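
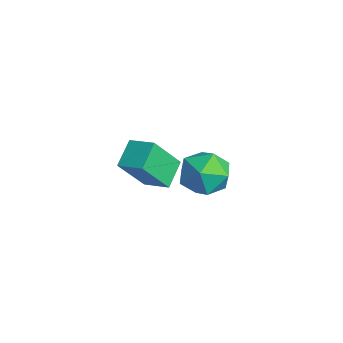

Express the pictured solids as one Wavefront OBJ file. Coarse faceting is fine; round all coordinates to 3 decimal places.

v -3.228 2.754 -1.221
v -2.603 2.352 -2.135
v -3.477 0.968 -0.605
v -2.852 0.566 -1.519
v -2.319 1.175 -0.663
v -2.165 2.279 -1.044
v -3.915 1.041 -1.696
v -3.761 2.145 -2.077
v -3.028 1.293 -2.428
v -2.041 1.376 -1.79
v -4.039 1.944 -0.95
v -3.052 2.027 -0.312
v -0.178 -1.839 1.303
v 0.029 -2.916 2.842
v -0.933 -1.104 1.919
v -0.726 -2.182 3.458
v 0.686 -1.218 1.622
v 0.893 -2.296 3.161
v -0.069 -0.484 2.238
v 0.138 -1.561 3.777
f 1 12 6
f 1 6 2
f 1 2 8
f 1 8 11
f 1 11 12
f 2 6 10
f 6 12 5
f 12 11 3
f 11 8 7
f 8 2 9
f 4 10 5
f 4 5 3
f 4 3 7
f 4 7 9
f 4 9 10
f 5 10 6
f 3 5 12
f 7 3 11
f 9 7 8
f 10 9 2
f 14 16 13
f 17 14 13
f 13 16 15
f 15 17 13
f 14 20 16
f 18 14 17
f 18 20 14
f 16 20 15
f 19 17 15
f 15 20 19
f 19 18 17
f 20 18 19



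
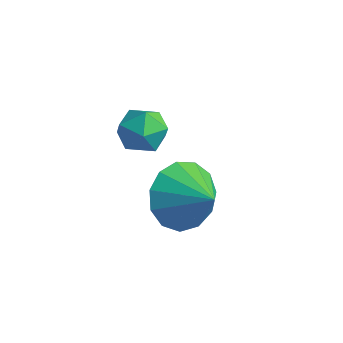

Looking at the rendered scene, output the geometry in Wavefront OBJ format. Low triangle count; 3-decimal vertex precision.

v -3.571 -2.676 0.599
v -3.016 -2.201 0.512
v -2.964 -3.499 -0.012
v -2.409 -3.024 -0.099
v -2.557 -3.299 0.567
v -2.932 -2.79 0.945
v -3.048 -2.91 -0.445
v -3.423 -2.401 -0.067
v -2.692 -2.346 -0.134
v -2.389 -2.586 0.492
v -3.591 -3.114 0.008
v -3.288 -3.354 0.634
v -2.172 -2.281 -2.281
v -1.78 -2.848 -3.073
v -1.048 -2.399 -1.639
v -1.651 -2.283 -3.193
v -1.688 -1.717 -3.024
v -1.879 -1.331 -2.619
v -2.162 -1.245 -2.106
v -2.449 -1.489 -1.65
v -2.648 -1.984 -1.393
v -2.695 -2.573 -1.419
v -2.577 -3.069 -1.718
v -2.33 -3.315 -2.196
v -2.033 -3.233 -2.701
f 1 12 6
f 1 6 2
f 1 2 8
f 1 8 11
f 1 11 12
f 2 6 10
f 6 12 5
f 12 11 3
f 11 8 7
f 8 2 9
f 4 10 5
f 4 5 3
f 4 3 7
f 4 7 9
f 4 9 10
f 5 10 6
f 3 5 12
f 7 3 11
f 9 7 8
f 10 9 2
f 14 13 16
f 14 16 15
f 16 13 17
f 16 17 15
f 17 13 18
f 17 18 15
f 18 13 19
f 18 19 15
f 19 13 20
f 19 20 15
f 20 13 21
f 20 21 15
f 21 13 22
f 21 22 15
f 22 13 23
f 22 23 15
f 23 13 24
f 23 24 15
f 24 13 25
f 24 25 15
f 25 13 14
f 25 14 15



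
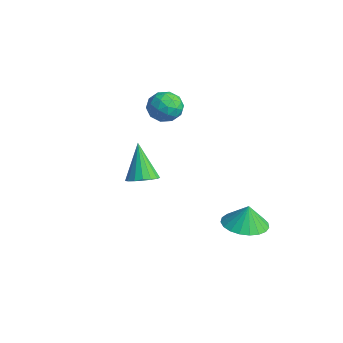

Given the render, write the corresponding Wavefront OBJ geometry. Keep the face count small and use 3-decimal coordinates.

v 1.808 -2.417 1.062
v 2.363 -2.012 1.308
v 0.912 -2.183 2.698
v 2.15 -1.779 1.158
v 1.859 -1.693 0.986
v 1.556 -1.772 0.831
v 1.311 -2 0.729
v 1.18 -2.323 0.704
v 1.193 -2.667 0.76
v 1.347 -2.954 0.886
v 1.607 -3.119 1.052
v 1.913 -3.122 1.22
v 2.195 -2.964 1.353
v 2.389 -2.681 1.418
v 2.449 -2.337 1.402
v -2.323 1.183 1.491
v -1.785 0.539 1.767
v -3.135 1.001 2.653
v -2.597 0.357 2.929
v -2.316 1.195 2.92
v -1.814 1.307 2.202
v -3.106 0.233 2.218
v -2.604 0.345 1.5
v -2.268 -0.048 2.216
v -1.78 0.546 2.65
v -3.14 0.994 1.77
v -2.652 1.588 2.204
v -1.983 0.877 1.527
v -2.937 0.663 2.893
v -2.772 1.155 2.888
v -2.456 0.777 3.05
v -2 1.328 1.783
v -1.684 0.95 1.945
v -1.996 1.335 2.623
v -3.236 0.59 2.475
v -2.92 0.212 2.637
v -2.464 0.763 1.37
v -2.148 0.385 1.532
v -2.924 0.205 1.797
v -1.951 0.154 1.953
v -2.428 0.047 2.636
v -2.727 -0.026 2.218
v -2.432 0.04 1.796
v -1.664 0.503 2.208
v -2.141 0.396 2.891
v -1.976 0.888 2.886
v -1.681 0.954 2.464
v -1.948 0.158 2.472
v -2.779 1.144 1.529
v -3.256 1.037 2.212
v -3.239 0.586 1.956
v -2.944 0.652 1.534
v -2.492 1.493 1.784
v -2.969 1.386 2.467
v -2.488 1.5 2.624
v -2.193 1.566 2.202
v -2.972 1.382 1.948
v 2.879 1.886 -2.47
v 3.788 2.401 -2.573
v 2.921 2.034 -1.37
v 3.497 2.724 -2.606
v 3.098 2.903 -2.614
v 2.662 2.906 -2.598
v 2.263 2.732 -2.559
v 1.971 2.412 -2.505
v 1.836 2.002 -2.445
v 1.881 1.571 -2.389
v 2.098 1.195 -2.347
v 2.451 0.938 -2.326
v 2.878 0.846 -2.33
v 3.305 0.933 -2.358
v 3.658 1.185 -2.406
v 3.876 1.558 -2.464
v 3.923 1.989 -2.523
f 2 1 4
f 2 4 3
f 4 1 5
f 4 5 3
f 5 1 6
f 5 6 3
f 6 1 7
f 6 7 3
f 7 1 8
f 7 8 3
f 8 1 9
f 8 9 3
f 9 1 10
f 9 10 3
f 10 1 11
f 10 11 3
f 11 1 12
f 11 12 3
f 12 1 13
f 12 13 3
f 13 1 14
f 13 14 3
f 14 1 15
f 14 15 3
f 15 1 2
f 15 2 3
f 16 53 32
f 53 27 56
f 32 56 21
f 53 56 32
f 16 32 28
f 32 21 33
f 28 33 17
f 32 33 28
f 16 28 37
f 28 17 38
f 37 38 23
f 28 38 37
f 16 37 49
f 37 23 52
f 49 52 26
f 37 52 49
f 16 49 53
f 49 26 57
f 53 57 27
f 49 57 53
f 17 33 44
f 33 21 47
f 44 47 25
f 33 47 44
f 21 56 34
f 56 27 55
f 34 55 20
f 56 55 34
f 27 57 54
f 57 26 50
f 54 50 18
f 57 50 54
f 26 52 51
f 52 23 39
f 51 39 22
f 52 39 51
f 23 38 43
f 38 17 40
f 43 40 24
f 38 40 43
f 19 45 31
f 45 25 46
f 31 46 20
f 45 46 31
f 19 31 29
f 31 20 30
f 29 30 18
f 31 30 29
f 19 29 36
f 29 18 35
f 36 35 22
f 29 35 36
f 19 36 41
f 36 22 42
f 41 42 24
f 36 42 41
f 19 41 45
f 41 24 48
f 45 48 25
f 41 48 45
f 20 46 34
f 46 25 47
f 34 47 21
f 46 47 34
f 18 30 54
f 30 20 55
f 54 55 27
f 30 55 54
f 22 35 51
f 35 18 50
f 51 50 26
f 35 50 51
f 24 42 43
f 42 22 39
f 43 39 23
f 42 39 43
f 25 48 44
f 48 24 40
f 44 40 17
f 48 40 44
f 59 58 61
f 59 61 60
f 61 58 62
f 61 62 60
f 62 58 63
f 62 63 60
f 63 58 64
f 63 64 60
f 64 58 65
f 64 65 60
f 65 58 66
f 65 66 60
f 66 58 67
f 66 67 60
f 67 58 68
f 67 68 60
f 68 58 69
f 68 69 60
f 69 58 70
f 69 70 60
f 70 58 71
f 70 71 60
f 71 58 72
f 71 72 60
f 72 58 73
f 72 73 60
f 73 58 74
f 73 74 60
f 74 58 59
f 74 59 60



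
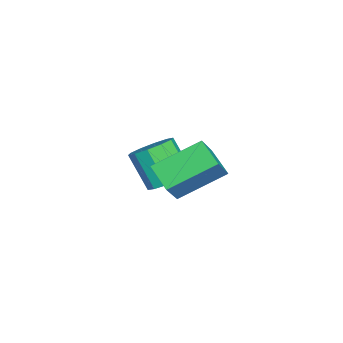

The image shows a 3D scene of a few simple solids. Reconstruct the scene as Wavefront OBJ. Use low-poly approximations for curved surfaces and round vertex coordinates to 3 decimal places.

v 1.773 1.912 -1.251
v 1.22 3.15 -0.542
v 2.416 2.416 -1.629
v 1.863 3.654 -0.921
v 2.397 1.726 -0.439
v 1.844 2.964 0.269
v 3.04 2.23 -0.818
v 2.487 3.468 -0.109
v -0.263 1.855 -2.986
v 0.315 1.503 -2.916
v -0.179 0.893 -1.904
v -0.757 1.245 -1.974
v 0.348 1.854 -2.688
v -0.146 1.245 -1.676
v 0.148 2.206 -2.573
v -0.346 1.596 -1.562
v -0.209 2.423 -2.616
v -0.703 1.814 -1.605
v -0.587 2.424 -2.801
v -1.08 1.814 -1.789
v -0.841 2.207 -3.056
v -1.335 1.597 -2.044
v -0.874 1.855 -3.284
v -1.368 1.246 -2.272
v -0.674 1.504 -3.398
v -1.168 0.894 -2.387
v -0.317 1.286 -3.355
v -0.811 0.677 -2.344
v 0.06 1.286 -3.171
v -0.433 0.676 -2.159
f 2 4 1
f 5 2 1
f 1 4 3
f 3 5 1
f 2 8 4
f 6 2 5
f 6 8 2
f 4 8 3
f 7 5 3
f 3 8 7
f 7 6 5
f 8 6 7
f 10 9 13
f 10 13 11
f 11 13 14
f 11 14 12
f 13 9 15
f 13 15 14
f 14 15 16
f 14 16 12
f 15 9 17
f 15 17 16
f 16 17 18
f 16 18 12
f 17 9 19
f 17 19 18
f 18 19 20
f 18 20 12
f 19 9 21
f 19 21 20
f 20 21 22
f 20 22 12
f 21 9 23
f 21 23 22
f 22 23 24
f 22 24 12
f 23 9 25
f 23 25 24
f 24 25 26
f 24 26 12
f 25 9 27
f 25 27 26
f 26 27 28
f 26 28 12
f 27 9 29
f 27 29 28
f 28 29 30
f 28 30 12
f 29 9 10
f 29 10 30
f 30 10 11
f 30 11 12



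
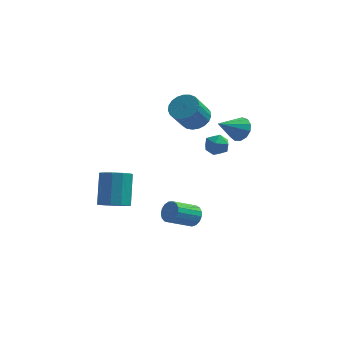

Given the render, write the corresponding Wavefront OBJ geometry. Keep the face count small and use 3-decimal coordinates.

v -2.682 -3.496 0.251
v -2.162 -4.095 0.736
v -2.298 -2.804 2.475
v -2.818 -2.204 1.989
v -1.81 -3.718 0.483
v -1.945 -2.426 2.222
v -1.79 -3.256 0.142
v -1.926 -1.965 1.881
v -2.112 -2.885 -0.158
v -2.247 -1.594 1.581
v -2.651 -2.748 -0.302
v -2.786 -1.457 1.437
v -3.202 -2.896 -0.235
v -3.338 -1.605 1.504
v -3.555 -3.274 0.018
v -3.69 -1.982 1.757
v -3.574 -3.735 0.359
v -3.71 -2.444 2.098
v -3.253 -4.106 0.659
v -3.388 -2.815 2.398
v -2.714 -4.243 0.803
v -2.849 -2.952 2.542
v 1.264 -0.722 -2.062
v 1.734 -1.293 -2.071
v 0.566 -2.269 -1.188
v 0.096 -1.698 -1.178
v 1.816 -1.121 -1.773
v 0.648 -2.097 -0.889
v 1.771 -0.857 -1.54
v 0.604 -1.834 -0.657
v 1.611 -0.563 -1.427
v 0.443 -1.539 -0.544
v 1.37 -0.304 -1.46
v 0.202 -1.281 -0.577
v 1.106 -0.142 -1.63
v -0.062 -1.118 -0.747
v 0.877 -0.112 -1.899
v -0.291 -1.089 -1.016
v 0.737 -0.222 -2.205
v -0.43 -1.199 -1.322
v 0.718 -0.446 -2.479
v -0.45 -1.423 -1.596
v 0.824 -0.734 -2.657
v -0.344 -1.71 -1.773
v 1.031 -1.019 -2.698
v -0.137 -1.995 -1.815
v 1.291 -1.235 -2.594
v 0.123 -2.212 -1.711
v 1.545 -1.334 -2.368
v 0.377 -2.311 -1.484
v 2.332 1.535 2.448
v 2.916 0.959 2.438
v 1.724 0.901 3.442
v 2.308 0.325 3.432
v 2.485 1.084 3.687
v 2.861 1.476 3.072
v 1.779 0.384 2.808
v 2.155 0.776 2.193
v 2.575 0.248 2.66
v 3.011 0.681 3.204
v 1.629 1.179 2.676
v 2.065 1.612 3.22
v 3.178 4.179 2.346
v 3.672 3.475 2.161
v 2.042 3.121 3.334
v 3.856 3.669 2.579
v 3.824 4.025 2.923
v 3.587 4.429 3.084
v 3.22 4.755 3.01
v 2.839 4.897 2.726
v 2.566 4.812 2.321
v 2.487 4.525 1.924
v 2.628 4.129 1.661
v 2.942 3.749 1.615
v 3.332 3.505 1.801
v 0.53 4.414 2.937
v 1.363 4.632 3.404
v 0.823 3.684 4.81
v -0.01 3.466 4.343
v 1.12 4.939 3.517
v 0.58 3.991 4.924
v 0.775 5.155 3.53
v 0.234 4.206 4.936
v 0.387 5.243 3.441
v -0.153 4.294 4.847
v 0.024 5.187 3.264
v -0.516 4.239 4.67
v -0.251 4.998 3.03
v -0.792 4.05 4.437
v -0.392 4.708 2.781
v -0.932 3.76 4.187
v -0.373 4.367 2.558
v -0.913 3.419 3.965
v -0.197 4.034 2.401
v -0.738 3.086 3.807
v 0.103 3.767 2.337
v -0.437 2.819 3.743
v 0.478 3.612 2.376
v -0.062 2.664 3.782
v 0.862 3.596 2.512
v 0.322 2.647 3.919
v 1.188 3.721 2.722
v 0.648 2.772 4.128
v 1.401 3.966 2.969
v 0.861 3.017 4.375
v 1.463 4.288 3.21
v 0.923 3.34 4.616
f 2 1 5
f 2 5 3
f 3 5 6
f 3 6 4
f 5 1 7
f 5 7 6
f 6 7 8
f 6 8 4
f 7 1 9
f 7 9 8
f 8 9 10
f 8 10 4
f 9 1 11
f 9 11 10
f 10 11 12
f 10 12 4
f 11 1 13
f 11 13 12
f 12 13 14
f 12 14 4
f 13 1 15
f 13 15 14
f 14 15 16
f 14 16 4
f 15 1 17
f 15 17 16
f 16 17 18
f 16 18 4
f 17 1 19
f 17 19 18
f 18 19 20
f 18 20 4
f 19 1 21
f 19 21 20
f 20 21 22
f 20 22 4
f 21 1 2
f 21 2 22
f 22 2 3
f 22 3 4
f 24 23 27
f 24 27 25
f 25 27 28
f 25 28 26
f 27 23 29
f 27 29 28
f 28 29 30
f 28 30 26
f 29 23 31
f 29 31 30
f 30 31 32
f 30 32 26
f 31 23 33
f 31 33 32
f 32 33 34
f 32 34 26
f 33 23 35
f 33 35 34
f 34 35 36
f 34 36 26
f 35 23 37
f 35 37 36
f 36 37 38
f 36 38 26
f 37 23 39
f 37 39 38
f 38 39 40
f 38 40 26
f 39 23 41
f 39 41 40
f 40 41 42
f 40 42 26
f 41 23 43
f 41 43 42
f 42 43 44
f 42 44 26
f 43 23 45
f 43 45 44
f 44 45 46
f 44 46 26
f 45 23 47
f 45 47 46
f 46 47 48
f 46 48 26
f 47 23 49
f 47 49 48
f 48 49 50
f 48 50 26
f 49 23 24
f 49 24 50
f 50 24 25
f 50 25 26
f 51 62 56
f 51 56 52
f 51 52 58
f 51 58 61
f 51 61 62
f 52 56 60
f 56 62 55
f 62 61 53
f 61 58 57
f 58 52 59
f 54 60 55
f 54 55 53
f 54 53 57
f 54 57 59
f 54 59 60
f 55 60 56
f 53 55 62
f 57 53 61
f 59 57 58
f 60 59 52
f 64 63 66
f 64 66 65
f 66 63 67
f 66 67 65
f 67 63 68
f 67 68 65
f 68 63 69
f 68 69 65
f 69 63 70
f 69 70 65
f 70 63 71
f 70 71 65
f 71 63 72
f 71 72 65
f 72 63 73
f 72 73 65
f 73 63 74
f 73 74 65
f 74 63 75
f 74 75 65
f 75 63 64
f 75 64 65
f 77 76 80
f 77 80 78
f 78 80 81
f 78 81 79
f 80 76 82
f 80 82 81
f 81 82 83
f 81 83 79
f 82 76 84
f 82 84 83
f 83 84 85
f 83 85 79
f 84 76 86
f 84 86 85
f 85 86 87
f 85 87 79
f 86 76 88
f 86 88 87
f 87 88 89
f 87 89 79
f 88 76 90
f 88 90 89
f 89 90 91
f 89 91 79
f 90 76 92
f 90 92 91
f 91 92 93
f 91 93 79
f 92 76 94
f 92 94 93
f 93 94 95
f 93 95 79
f 94 76 96
f 94 96 95
f 95 96 97
f 95 97 79
f 96 76 98
f 96 98 97
f 97 98 99
f 97 99 79
f 98 76 100
f 98 100 99
f 99 100 101
f 99 101 79
f 100 76 102
f 100 102 101
f 101 102 103
f 101 103 79
f 102 76 104
f 102 104 103
f 103 104 105
f 103 105 79
f 104 76 106
f 104 106 105
f 105 106 107
f 105 107 79
f 106 76 77
f 106 77 107
f 107 77 78
f 107 78 79



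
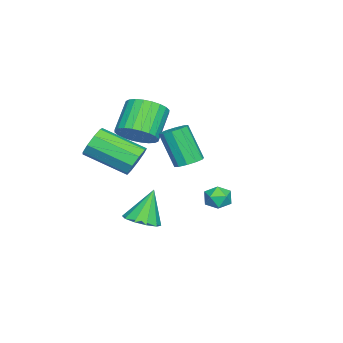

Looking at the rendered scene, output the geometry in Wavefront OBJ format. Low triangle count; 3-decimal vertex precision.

v 2.203 4.243 0.762
v 2.547 4.38 0.2
v 2.573 3.22 0.74
v 2.917 3.357 0.178
v 3.104 3.633 0.762
v 2.875 4.265 0.776
v 2.245 3.335 0.164
v 2.016 3.967 0.178
v 2.573 3.819 -0.17
v 3.104 4.003 0.2
v 2.016 3.597 0.74
v 2.547 3.781 1.11
v -0.64 1.544 0.644
v -0 1.286 0.646
v -0.34 0.457 2.378
v -0.98 0.716 2.376
v 0.012 1.669 0.832
v -0.328 0.841 2.564
v -0.225 2.005 0.946
v -0.565 1.177 2.678
v -0.62 2.165 0.944
v -0.96 1.337 2.677
v -1.023 2.087 0.828
v -1.363 1.259 2.561
v -1.28 1.803 0.642
v -1.62 0.974 2.374
v -1.292 1.419 0.456
v -1.632 0.591 2.188
v -1.055 1.083 0.342
v -1.395 0.255 2.074
v -0.66 0.923 0.343
v -1 0.095 2.076
v -0.257 1.001 0.459
v -0.597 0.173 2.192
v 1.708 -0.029 1.584
v 2.219 0.254 2.173
v 2.243 -1.727 3.106
v 1.732 -2.011 2.516
v 1.679 0.324 2.334
v 1.703 -1.658 3.267
v 1.152 0.228 2.144
v 1.176 -1.754 3.077
v 0.886 0.012 1.692
v 0.91 -1.97 2.624
v 1.004 -0.224 1.189
v 1.028 -2.205 2.121
v 1.452 -0.368 0.871
v 1.476 -2.349 1.803
v 2.019 -0.354 0.886
v 2.043 -2.335 1.819
v 2.441 -0.188 1.228
v 2.465 -2.169 2.161
v 2.52 0.052 1.736
v 2.544 -1.929 2.669
v 1.261 0.009 -2.259
v 1.982 0.474 -2.066
v 0.599 0.351 -0.621
v 1.617 0.813 -2.284
v 1.115 0.845 -2.493
v 0.67 0.557 -2.612
v 0.45 0.06 -2.597
v 0.539 -0.456 -2.453
v 0.904 -0.795 -2.235
v 1.406 -0.827 -2.026
v 1.851 -0.54 -1.907
v 2.071 -0.042 -1.922
v -2.131 -1.384 1.154
v -1.632 -2.074 1.733
v -2.969 -2.005 2.966
v -3.469 -1.316 2.386
v -1.483 -1.729 1.876
v -2.82 -1.66 3.109
v -1.433 -1.331 1.908
v -2.77 -1.263 3.141
v -1.489 -0.942 1.826
v -2.826 -0.873 3.059
v -1.643 -0.62 1.641
v -2.98 -0.551 2.874
v -1.871 -0.414 1.382
v -3.208 -0.346 2.615
v -2.139 -0.356 1.088
v -3.476 -0.288 2.321
v -2.406 -0.455 0.804
v -3.743 -0.386 2.037
v -2.631 -0.695 0.574
v -3.968 -0.626 1.807
v -2.78 -1.04 0.431
v -4.117 -0.971 1.664
v -2.83 -1.437 0.399
v -4.167 -1.369 1.632
v -2.774 -1.827 0.481
v -4.111 -1.758 1.714
v -2.62 -2.149 0.666
v -3.957 -2.08 1.899
v -2.392 -2.354 0.925
v -3.729 -2.286 2.158
v -2.124 -2.412 1.219
v -3.461 -2.344 2.452
v -1.857 -2.314 1.503
v -3.194 -2.245 2.736
f 1 12 6
f 1 6 2
f 1 2 8
f 1 8 11
f 1 11 12
f 2 6 10
f 6 12 5
f 12 11 3
f 11 8 7
f 8 2 9
f 4 10 5
f 4 5 3
f 4 3 7
f 4 7 9
f 4 9 10
f 5 10 6
f 3 5 12
f 7 3 11
f 9 7 8
f 10 9 2
f 14 13 17
f 14 17 15
f 15 17 18
f 15 18 16
f 17 13 19
f 17 19 18
f 18 19 20
f 18 20 16
f 19 13 21
f 19 21 20
f 20 21 22
f 20 22 16
f 21 13 23
f 21 23 22
f 22 23 24
f 22 24 16
f 23 13 25
f 23 25 24
f 24 25 26
f 24 26 16
f 25 13 27
f 25 27 26
f 26 27 28
f 26 28 16
f 27 13 29
f 27 29 28
f 28 29 30
f 28 30 16
f 29 13 31
f 29 31 30
f 30 31 32
f 30 32 16
f 31 13 33
f 31 33 32
f 32 33 34
f 32 34 16
f 33 13 14
f 33 14 34
f 34 14 15
f 34 15 16
f 36 35 39
f 36 39 37
f 37 39 40
f 37 40 38
f 39 35 41
f 39 41 40
f 40 41 42
f 40 42 38
f 41 35 43
f 41 43 42
f 42 43 44
f 42 44 38
f 43 35 45
f 43 45 44
f 44 45 46
f 44 46 38
f 45 35 47
f 45 47 46
f 46 47 48
f 46 48 38
f 47 35 49
f 47 49 48
f 48 49 50
f 48 50 38
f 49 35 51
f 49 51 50
f 50 51 52
f 50 52 38
f 51 35 53
f 51 53 52
f 52 53 54
f 52 54 38
f 53 35 36
f 53 36 54
f 54 36 37
f 54 37 38
f 56 55 58
f 56 58 57
f 58 55 59
f 58 59 57
f 59 55 60
f 59 60 57
f 60 55 61
f 60 61 57
f 61 55 62
f 61 62 57
f 62 55 63
f 62 63 57
f 63 55 64
f 63 64 57
f 64 55 65
f 64 65 57
f 65 55 66
f 65 66 57
f 66 55 56
f 66 56 57
f 68 67 71
f 68 71 69
f 69 71 72
f 69 72 70
f 71 67 73
f 71 73 72
f 72 73 74
f 72 74 70
f 73 67 75
f 73 75 74
f 74 75 76
f 74 76 70
f 75 67 77
f 75 77 76
f 76 77 78
f 76 78 70
f 77 67 79
f 77 79 78
f 78 79 80
f 78 80 70
f 79 67 81
f 79 81 80
f 80 81 82
f 80 82 70
f 81 67 83
f 81 83 82
f 82 83 84
f 82 84 70
f 83 67 85
f 83 85 84
f 84 85 86
f 84 86 70
f 85 67 87
f 85 87 86
f 86 87 88
f 86 88 70
f 87 67 89
f 87 89 88
f 88 89 90
f 88 90 70
f 89 67 91
f 89 91 90
f 90 91 92
f 90 92 70
f 91 67 93
f 91 93 92
f 92 93 94
f 92 94 70
f 93 67 95
f 93 95 94
f 94 95 96
f 94 96 70
f 95 67 97
f 95 97 96
f 96 97 98
f 96 98 70
f 97 67 99
f 97 99 98
f 98 99 100
f 98 100 70
f 99 67 68
f 99 68 100
f 100 68 69
f 100 69 70



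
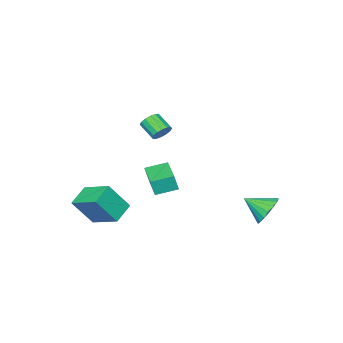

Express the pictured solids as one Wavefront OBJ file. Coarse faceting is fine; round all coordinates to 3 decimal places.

v -2.836 -3.711 -3.64
v -2.629 -3.866 -2.602
v -1.618 -1.989 -3.628
v -1.41 -2.143 -2.589
v -1.75 -4.477 -3.971
v -1.542 -4.631 -2.932
v -0.531 -2.754 -3.958
v -0.324 -2.909 -2.92
v 1.465 -0.158 2.557
v 1.828 -0.452 2.134
v 1.778 -1.415 2.76
v 1.415 -1.122 3.183
v 2.036 -0.323 2.349
v 1.987 -1.286 2.975
v 2.092 -0.15 2.62
v 2.042 -1.113 3.246
v 1.979 0.021 2.874
v 1.929 -0.942 3.5
v 1.729 0.144 3.043
v 1.679 -0.82 3.669
v 1.408 0.186 3.082
v 1.358 -0.778 3.708
v 1.102 0.135 2.98
v 1.052 -0.828 3.606
v 0.893 0.006 2.765
v 0.844 -0.957 3.391
v 0.838 -0.167 2.494
v 0.788 -1.13 3.12
v 0.951 -0.338 2.24
v 0.901 -1.301 2.866
v 1.201 -0.46 2.071
v 1.151 -1.424 2.697
v 1.522 -0.502 2.032
v 1.472 -1.466 2.658
v 2.423 -3.566 -4.028
v 2.328 -1.742 -3.239
v 3.666 -3.248 -4.614
v 3.571 -1.424 -3.824
v 3.349 -4.216 -2.416
v 3.254 -2.392 -1.626
v 4.592 -3.898 -3.001
v 4.497 -2.074 -2.212
v -3.444 3.005 -4.083
v -2.784 3.678 -3.642
v -2.776 1.835 -3.297
v -3.14 3.673 -3.346
v -3.556 3.537 -3.196
v -3.95 3.295 -3.222
v -4.243 2.995 -3.418
v -4.379 2.698 -3.746
v -4.329 2.462 -4.141
v -4.103 2.333 -4.524
v -3.748 2.337 -4.82
v -3.332 2.474 -4.97
v -2.938 2.716 -4.944
v -2.644 3.015 -4.748
v -2.509 3.312 -4.42
v -2.559 3.549 -4.025
f 2 4 1
f 5 2 1
f 1 4 3
f 3 5 1
f 2 8 4
f 6 2 5
f 6 8 2
f 4 8 3
f 7 5 3
f 3 8 7
f 7 6 5
f 8 6 7
f 10 9 13
f 10 13 11
f 11 13 14
f 11 14 12
f 13 9 15
f 13 15 14
f 14 15 16
f 14 16 12
f 15 9 17
f 15 17 16
f 16 17 18
f 16 18 12
f 17 9 19
f 17 19 18
f 18 19 20
f 18 20 12
f 19 9 21
f 19 21 20
f 20 21 22
f 20 22 12
f 21 9 23
f 21 23 22
f 22 23 24
f 22 24 12
f 23 9 25
f 23 25 24
f 24 25 26
f 24 26 12
f 25 9 27
f 25 27 26
f 26 27 28
f 26 28 12
f 27 9 29
f 27 29 28
f 28 29 30
f 28 30 12
f 29 9 31
f 29 31 30
f 30 31 32
f 30 32 12
f 31 9 33
f 31 33 32
f 32 33 34
f 32 34 12
f 33 9 10
f 33 10 34
f 34 10 11
f 34 11 12
f 36 38 35
f 39 36 35
f 35 38 37
f 37 39 35
f 36 42 38
f 40 36 39
f 40 42 36
f 38 42 37
f 41 39 37
f 37 42 41
f 41 40 39
f 42 40 41
f 44 43 46
f 44 46 45
f 46 43 47
f 46 47 45
f 47 43 48
f 47 48 45
f 48 43 49
f 48 49 45
f 49 43 50
f 49 50 45
f 50 43 51
f 50 51 45
f 51 43 52
f 51 52 45
f 52 43 53
f 52 53 45
f 53 43 54
f 53 54 45
f 54 43 55
f 54 55 45
f 55 43 56
f 55 56 45
f 56 43 57
f 56 57 45
f 57 43 58
f 57 58 45
f 58 43 44
f 58 44 45



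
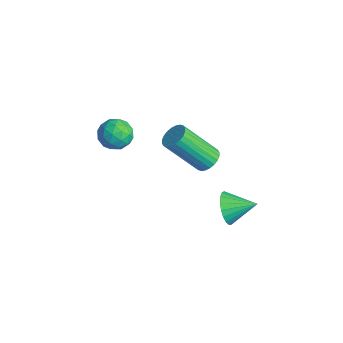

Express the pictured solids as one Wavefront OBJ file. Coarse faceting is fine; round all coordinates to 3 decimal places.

v -2.059 -1.831 1.325
v -1.339 -1.903 1.581
v -2.301 -2.997 1.679
v -1.581 -3.069 1.935
v -2.073 -2.604 2.297
v -1.923 -1.883 2.079
v -1.717 -3.017 1.181
v -1.567 -2.296 0.963
v -1.128 -2.636 1.492
v -1.347 -2.381 2.182
v -2.293 -2.519 1.078
v -2.512 -2.264 1.768
v -1.677 -1.765 1.422
v -1.963 -3.135 1.838
v -2.251 -2.862 2.051
v -1.828 -2.904 2.202
v -2.021 -1.753 1.715
v -1.597 -1.796 1.865
v -2.029 -2.207 2.286
v -2.043 -3.104 1.395
v -1.619 -3.147 1.545
v -1.812 -1.996 1.058
v -1.389 -2.038 1.209
v -1.611 -2.693 0.974
v -1.13 -2.238 1.52
v -1.273 -2.923 1.728
v -1.353 -2.892 1.285
v -1.265 -2.469 1.157
v -1.259 -2.088 1.926
v -1.402 -2.773 2.134
v -1.691 -2.5 2.347
v -1.603 -2.076 2.218
v -1.135 -2.519 1.873
v -2.238 -2.127 1.126
v -2.381 -2.812 1.334
v -2.037 -2.824 1.042
v -1.949 -2.4 0.913
v -2.367 -1.977 1.532
v -2.51 -2.662 1.74
v -2.375 -2.431 2.103
v -2.287 -2.008 1.975
v -2.505 -2.381 1.387
v 3.298 -0.232 0.536
v 3.778 -0.3 -0.036
v 3.942 0.712 0.964
v 3.566 -0.103 -0.152
v 3.308 0.072 -0.15
v 3.048 0.194 -0.028
v 2.831 0.243 0.191
v 2.695 0.209 0.47
v 2.664 0.099 0.76
v 2.742 -0.068 1.011
v 2.916 -0.264 1.18
v 3.156 -0.454 1.238
v 3.421 -0.605 1.175
v 3.665 -0.693 1.001
v 3.845 -0.7 0.746
v 3.931 -0.627 0.456
v 3.907 -0.485 0.179
v 0.355 0.503 0.556
v 0.914 0.49 0.773
v 0.284 -0.697 2.322
v -0.275 -0.683 2.104
v 0.828 0.678 0.882
v 0.197 -0.508 2.43
v 0.669 0.84 0.941
v 0.038 -0.347 2.49
v 0.462 0.95 0.942
v -0.168 -0.236 2.49
v 0.24 0.992 0.884
v -0.391 -0.194 2.432
v 0.035 0.96 0.775
v -0.596 -0.226 2.324
v -0.122 0.859 0.634
v -0.753 -0.328 2.182
v -0.205 0.703 0.48
v -0.836 -0.484 2.029
v -0.204 0.517 0.338
v -0.834 -0.67 1.887
v -0.117 0.328 0.23
v -0.748 -0.858 1.778
v 0.042 0.167 0.17
v -0.589 -1.02 1.719
v 0.248 0.056 0.17
v -0.382 -1.13 1.718
v 0.471 0.014 0.228
v -0.16 -1.172 1.776
v 0.676 0.046 0.336
v 0.045 -1.14 1.885
v 0.833 0.148 0.478
v 0.202 -1.039 2.026
v 0.916 0.304 0.631
v 0.285 -0.883 2.18
f 1 38 17
f 38 12 41
f 17 41 6
f 38 41 17
f 1 17 13
f 17 6 18
f 13 18 2
f 17 18 13
f 1 13 22
f 13 2 23
f 22 23 8
f 13 23 22
f 1 22 34
f 22 8 37
f 34 37 11
f 22 37 34
f 1 34 38
f 34 11 42
f 38 42 12
f 34 42 38
f 2 18 29
f 18 6 32
f 29 32 10
f 18 32 29
f 6 41 19
f 41 12 40
f 19 40 5
f 41 40 19
f 12 42 39
f 42 11 35
f 39 35 3
f 42 35 39
f 11 37 36
f 37 8 24
f 36 24 7
f 37 24 36
f 8 23 28
f 23 2 25
f 28 25 9
f 23 25 28
f 4 30 16
f 30 10 31
f 16 31 5
f 30 31 16
f 4 16 14
f 16 5 15
f 14 15 3
f 16 15 14
f 4 14 21
f 14 3 20
f 21 20 7
f 14 20 21
f 4 21 26
f 21 7 27
f 26 27 9
f 21 27 26
f 4 26 30
f 26 9 33
f 30 33 10
f 26 33 30
f 5 31 19
f 31 10 32
f 19 32 6
f 31 32 19
f 3 15 39
f 15 5 40
f 39 40 12
f 15 40 39
f 7 20 36
f 20 3 35
f 36 35 11
f 20 35 36
f 9 27 28
f 27 7 24
f 28 24 8
f 27 24 28
f 10 33 29
f 33 9 25
f 29 25 2
f 33 25 29
f 44 43 46
f 44 46 45
f 46 43 47
f 46 47 45
f 47 43 48
f 47 48 45
f 48 43 49
f 48 49 45
f 49 43 50
f 49 50 45
f 50 43 51
f 50 51 45
f 51 43 52
f 51 52 45
f 52 43 53
f 52 53 45
f 53 43 54
f 53 54 45
f 54 43 55
f 54 55 45
f 55 43 56
f 55 56 45
f 56 43 57
f 56 57 45
f 57 43 58
f 57 58 45
f 58 43 59
f 58 59 45
f 59 43 44
f 59 44 45
f 61 60 64
f 61 64 62
f 62 64 65
f 62 65 63
f 64 60 66
f 64 66 65
f 65 66 67
f 65 67 63
f 66 60 68
f 66 68 67
f 67 68 69
f 67 69 63
f 68 60 70
f 68 70 69
f 69 70 71
f 69 71 63
f 70 60 72
f 70 72 71
f 71 72 73
f 71 73 63
f 72 60 74
f 72 74 73
f 73 74 75
f 73 75 63
f 74 60 76
f 74 76 75
f 75 76 77
f 75 77 63
f 76 60 78
f 76 78 77
f 77 78 79
f 77 79 63
f 78 60 80
f 78 80 79
f 79 80 81
f 79 81 63
f 80 60 82
f 80 82 81
f 81 82 83
f 81 83 63
f 82 60 84
f 82 84 83
f 83 84 85
f 83 85 63
f 84 60 86
f 84 86 85
f 85 86 87
f 85 87 63
f 86 60 88
f 86 88 87
f 87 88 89
f 87 89 63
f 88 60 90
f 88 90 89
f 89 90 91
f 89 91 63
f 90 60 92
f 90 92 91
f 91 92 93
f 91 93 63
f 92 60 61
f 92 61 93
f 93 61 62
f 93 62 63



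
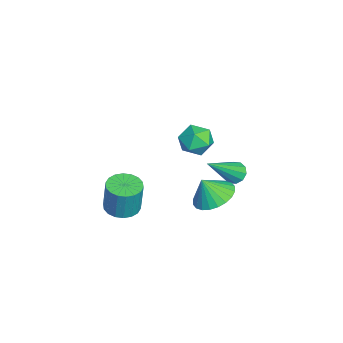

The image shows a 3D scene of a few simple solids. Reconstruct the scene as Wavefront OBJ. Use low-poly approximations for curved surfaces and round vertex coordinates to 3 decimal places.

v -4.378 1.116 1.604
v -3.765 1.564 1.293
v -3.535 0.116 1.827
v -2.922 0.564 1.516
v -3.26 0.774 2.232
v -3.782 1.392 2.095
v -3.518 0.288 1.025
v -4.04 0.906 0.888
v -3.234 1.052 0.935
v -3.075 1.352 1.682
v -4.225 0.328 1.438
v -4.066 0.628 2.185
v -1.672 2.351 1.141
v -1.382 2.12 0.748
v -0.568 1.229 2.619
v -1.224 2.399 0.842
v -1.238 2.659 1.05
v -1.417 2.802 1.293
v -1.694 2.773 1.477
v -1.962 2.583 1.533
v -2.12 2.304 1.439
v -2.106 2.043 1.231
v -1.927 1.9 0.988
v -1.65 1.93 0.804
v 1.211 -2.008 1.567
v 1.718 -2.52 1.552
v 1.875 -2.403 2.959
v 1.369 -1.892 2.973
v 1.887 -2.251 1.511
v 2.045 -2.134 2.918
v 1.922 -1.933 1.481
v 2.08 -1.817 2.887
v 1.817 -1.631 1.468
v 1.974 -1.515 2.874
v 1.591 -1.404 1.474
v 1.749 -1.287 2.881
v 1.29 -1.296 1.499
v 1.448 -1.179 2.905
v 0.974 -1.329 1.537
v 1.132 -1.213 2.944
v 0.705 -1.497 1.581
v 0.862 -1.38 2.988
v 0.535 -1.766 1.622
v 0.693 -1.649 3.029
v 0.5 -2.083 1.653
v 0.658 -1.967 3.059
v 0.606 -2.385 1.666
v 0.763 -2.269 3.072
v 0.831 -2.613 1.659
v 0.989 -2.496 3.066
v 1.132 -2.721 1.635
v 1.29 -2.604 3.041
v 1.448 -2.687 1.596
v 1.606 -2.571 3.003
v 1.269 1.468 2.268
v 2.024 1.904 2.49
v 1.271 0.992 3.192
v 1.779 2.128 2.606
v 1.456 2.251 2.67
v 1.105 2.255 2.673
v 0.779 2.139 2.615
v 0.527 1.921 2.503
v 0.388 1.634 2.355
v 0.384 1.322 2.195
v 0.514 1.032 2.045
v 0.759 0.808 1.929
v 1.081 0.685 1.865
v 1.432 0.682 1.862
v 1.759 0.797 1.921
v 2.01 1.015 2.033
v 2.149 1.302 2.18
v 2.154 1.615 2.341
f 1 12 6
f 1 6 2
f 1 2 8
f 1 8 11
f 1 11 12
f 2 6 10
f 6 12 5
f 12 11 3
f 11 8 7
f 8 2 9
f 4 10 5
f 4 5 3
f 4 3 7
f 4 7 9
f 4 9 10
f 5 10 6
f 3 5 12
f 7 3 11
f 9 7 8
f 10 9 2
f 14 13 16
f 14 16 15
f 16 13 17
f 16 17 15
f 17 13 18
f 17 18 15
f 18 13 19
f 18 19 15
f 19 13 20
f 19 20 15
f 20 13 21
f 20 21 15
f 21 13 22
f 21 22 15
f 22 13 23
f 22 23 15
f 23 13 24
f 23 24 15
f 24 13 14
f 24 14 15
f 26 25 29
f 26 29 27
f 27 29 30
f 27 30 28
f 29 25 31
f 29 31 30
f 30 31 32
f 30 32 28
f 31 25 33
f 31 33 32
f 32 33 34
f 32 34 28
f 33 25 35
f 33 35 34
f 34 35 36
f 34 36 28
f 35 25 37
f 35 37 36
f 36 37 38
f 36 38 28
f 37 25 39
f 37 39 38
f 38 39 40
f 38 40 28
f 39 25 41
f 39 41 40
f 40 41 42
f 40 42 28
f 41 25 43
f 41 43 42
f 42 43 44
f 42 44 28
f 43 25 45
f 43 45 44
f 44 45 46
f 44 46 28
f 45 25 47
f 45 47 46
f 46 47 48
f 46 48 28
f 47 25 49
f 47 49 48
f 48 49 50
f 48 50 28
f 49 25 51
f 49 51 50
f 50 51 52
f 50 52 28
f 51 25 53
f 51 53 52
f 52 53 54
f 52 54 28
f 53 25 26
f 53 26 54
f 54 26 27
f 54 27 28
f 56 55 58
f 56 58 57
f 58 55 59
f 58 59 57
f 59 55 60
f 59 60 57
f 60 55 61
f 60 61 57
f 61 55 62
f 61 62 57
f 62 55 63
f 62 63 57
f 63 55 64
f 63 64 57
f 64 55 65
f 64 65 57
f 65 55 66
f 65 66 57
f 66 55 67
f 66 67 57
f 67 55 68
f 67 68 57
f 68 55 69
f 68 69 57
f 69 55 70
f 69 70 57
f 70 55 71
f 70 71 57
f 71 55 72
f 71 72 57
f 72 55 56
f 72 56 57



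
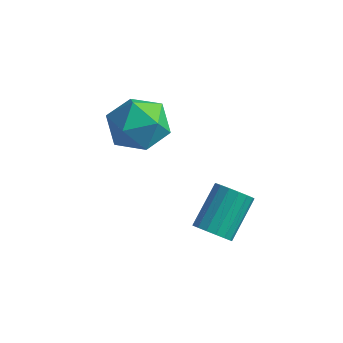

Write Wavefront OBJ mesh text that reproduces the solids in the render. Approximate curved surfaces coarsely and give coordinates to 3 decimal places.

v 0.537 2.087 4.297
v 0.969 1.783 3.602
v -0.469 1.117 4.098
v -0.037 0.813 3.403
v 0.291 0.7 4.204
v 0.912 1.3 4.327
v -0.412 1.6 3.373
v 0.209 2.2 3.496
v 0.382 1.482 3.031
v 0.816 0.926 3.545
v -0.316 1.974 4.155
v 0.118 1.418 4.669
v 3.045 0.321 1.935
v 3.315 0.043 2.282
v 3.324 1.06 3.091
v 3.055 1.339 2.745
v 3.491 0.152 2.143
v 3.5 1.169 2.953
v 3.565 0.299 1.957
v 3.574 1.317 2.766
v 3.519 0.452 1.766
v 3.528 1.469 2.575
v 3.366 0.575 1.613
v 3.375 1.592 2.422
v 3.138 0.639 1.535
v 3.147 1.657 2.344
v 2.89 0.631 1.548
v 2.899 1.648 2.357
v 2.677 0.552 1.65
v 2.686 1.569 2.459
v 2.549 0.42 1.817
v 2.558 1.437 2.626
v 2.534 0.265 2.012
v 2.543 1.283 2.821
v 2.637 0.124 2.189
v 2.646 1.141 2.998
v 2.833 0.027 2.308
v 2.842 1.044 3.117
v 3.078 -0.002 2.341
v 3.087 1.015 3.151
f 1 12 6
f 1 6 2
f 1 2 8
f 1 8 11
f 1 11 12
f 2 6 10
f 6 12 5
f 12 11 3
f 11 8 7
f 8 2 9
f 4 10 5
f 4 5 3
f 4 3 7
f 4 7 9
f 4 9 10
f 5 10 6
f 3 5 12
f 7 3 11
f 9 7 8
f 10 9 2
f 14 13 17
f 14 17 15
f 15 17 18
f 15 18 16
f 17 13 19
f 17 19 18
f 18 19 20
f 18 20 16
f 19 13 21
f 19 21 20
f 20 21 22
f 20 22 16
f 21 13 23
f 21 23 22
f 22 23 24
f 22 24 16
f 23 13 25
f 23 25 24
f 24 25 26
f 24 26 16
f 25 13 27
f 25 27 26
f 26 27 28
f 26 28 16
f 27 13 29
f 27 29 28
f 28 29 30
f 28 30 16
f 29 13 31
f 29 31 30
f 30 31 32
f 30 32 16
f 31 13 33
f 31 33 32
f 32 33 34
f 32 34 16
f 33 13 35
f 33 35 34
f 34 35 36
f 34 36 16
f 35 13 37
f 35 37 36
f 36 37 38
f 36 38 16
f 37 13 39
f 37 39 38
f 38 39 40
f 38 40 16
f 39 13 14
f 39 14 40
f 40 14 15
f 40 15 16



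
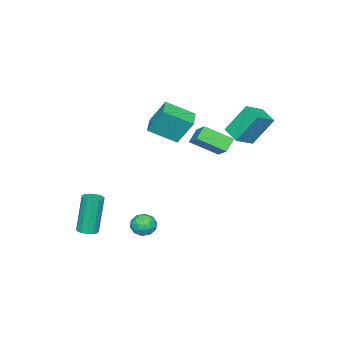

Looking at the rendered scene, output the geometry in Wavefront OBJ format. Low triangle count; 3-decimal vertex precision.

v -1.236 -1.156 0.103
v -1.423 -0.371 1.473
v -0.28 -0.657 -0.052
v -0.467 0.128 1.318
v -0.473 -2.368 0.902
v -0.66 -1.583 2.272
v 0.483 -1.869 0.747
v 0.296 -1.084 2.117
v -1.675 0.769 -1.074
v -1 -0.468 -0.275
v -2.305 0.784 -0.519
v -1.63 -0.453 0.281
v -0.97 1.653 -0.301
v -0.295 0.416 0.499
v -1.6 1.668 0.255
v -0.925 0.431 1.054
v 2.973 0.199 -3.536
v 3.296 0.313 -4.115
v 3.084 -0.873 -3.685
v 3.407 -0.759 -4.264
v 3.698 -0.6 -3.679
v 3.63 0.063 -3.587
v 2.75 -0.623 -4.213
v 2.682 0.04 -4.121
v 3.159 -0.195 -4.534
v 3.745 -0.181 -4.203
v 2.635 -0.379 -3.597
v 3.221 -0.365 -3.266
v 3.125 0.351 -3.812
v 3.255 -0.911 -3.988
v 3.426 -0.817 -3.644
v 3.616 -0.75 -3.984
v 3.321 0.203 -3.502
v 3.511 0.27 -3.842
v 3.747 -0.266 -3.586
v 2.869 -0.83 -3.958
v 3.059 -0.763 -4.298
v 2.764 0.19 -3.816
v 2.954 0.257 -4.156
v 2.633 -0.294 -4.214
v 3.234 0.119 -4.399
v 3.299 -0.512 -4.487
v 2.913 -0.432 -4.457
v 2.873 -0.042 -4.402
v 3.579 0.127 -4.204
v 3.644 -0.503 -4.292
v 3.815 -0.41 -3.948
v 3.775 -0.02 -3.894
v 3.498 -0.172 -4.451
v 2.736 -0.057 -3.508
v 2.801 -0.687 -3.596
v 2.605 -0.54 -3.906
v 2.565 -0.15 -3.852
v 3.081 -0.048 -3.313
v 3.146 -0.679 -3.401
v 3.507 -0.518 -3.398
v 3.467 -0.128 -3.343
v 2.882 -0.388 -3.349
v -3.153 1.143 -0.105
v -3.737 1.967 1.445
v -2.701 2.05 -0.417
v -3.285 2.874 1.133
v -2.135 0.826 0.447
v -2.719 1.65 1.997
v -1.683 1.733 0.135
v -2.267 2.557 1.685
v 3.672 -3.144 -4.984
v 4.112 -2.845 -4.89
v 3.647 -2.818 -2.802
v 3.208 -3.116 -2.896
v 3.885 -2.649 -4.943
v 3.42 -2.622 -2.855
v 3.591 -2.61 -5.009
v 3.126 -2.583 -2.921
v 3.322 -2.741 -5.068
v 2.857 -2.714 -2.979
v 3.165 -2.999 -5.099
v 2.7 -2.972 -3.011
v 3.169 -3.304 -5.094
v 2.704 -3.277 -3.006
v 3.332 -3.557 -5.055
v 2.867 -3.53 -2.966
v 3.604 -3.679 -4.993
v 3.139 -3.652 -2.904
v 3.898 -3.631 -4.928
v 3.433 -3.604 -2.839
v 4.119 -3.428 -4.881
v 3.655 -3.401 -2.792
v 4.2 -3.135 -4.867
v 3.735 -3.108 -2.778
f 2 4 1
f 5 2 1
f 1 4 3
f 3 5 1
f 2 8 4
f 6 2 5
f 6 8 2
f 4 8 3
f 7 5 3
f 3 8 7
f 7 6 5
f 8 6 7
f 10 12 9
f 13 10 9
f 9 12 11
f 11 13 9
f 10 16 12
f 14 10 13
f 14 16 10
f 12 16 11
f 15 13 11
f 11 16 15
f 15 14 13
f 16 14 15
f 17 54 33
f 54 28 57
f 33 57 22
f 54 57 33
f 17 33 29
f 33 22 34
f 29 34 18
f 33 34 29
f 17 29 38
f 29 18 39
f 38 39 24
f 29 39 38
f 17 38 50
f 38 24 53
f 50 53 27
f 38 53 50
f 17 50 54
f 50 27 58
f 54 58 28
f 50 58 54
f 18 34 45
f 34 22 48
f 45 48 26
f 34 48 45
f 22 57 35
f 57 28 56
f 35 56 21
f 57 56 35
f 28 58 55
f 58 27 51
f 55 51 19
f 58 51 55
f 27 53 52
f 53 24 40
f 52 40 23
f 53 40 52
f 24 39 44
f 39 18 41
f 44 41 25
f 39 41 44
f 20 46 32
f 46 26 47
f 32 47 21
f 46 47 32
f 20 32 30
f 32 21 31
f 30 31 19
f 32 31 30
f 20 30 37
f 30 19 36
f 37 36 23
f 30 36 37
f 20 37 42
f 37 23 43
f 42 43 25
f 37 43 42
f 20 42 46
f 42 25 49
f 46 49 26
f 42 49 46
f 21 47 35
f 47 26 48
f 35 48 22
f 47 48 35
f 19 31 55
f 31 21 56
f 55 56 28
f 31 56 55
f 23 36 52
f 36 19 51
f 52 51 27
f 36 51 52
f 25 43 44
f 43 23 40
f 44 40 24
f 43 40 44
f 26 49 45
f 49 25 41
f 45 41 18
f 49 41 45
f 60 62 59
f 63 60 59
f 59 62 61
f 61 63 59
f 60 66 62
f 64 60 63
f 64 66 60
f 62 66 61
f 65 63 61
f 61 66 65
f 65 64 63
f 66 64 65
f 68 67 71
f 68 71 69
f 69 71 72
f 69 72 70
f 71 67 73
f 71 73 72
f 72 73 74
f 72 74 70
f 73 67 75
f 73 75 74
f 74 75 76
f 74 76 70
f 75 67 77
f 75 77 76
f 76 77 78
f 76 78 70
f 77 67 79
f 77 79 78
f 78 79 80
f 78 80 70
f 79 67 81
f 79 81 80
f 80 81 82
f 80 82 70
f 81 67 83
f 81 83 82
f 82 83 84
f 82 84 70
f 83 67 85
f 83 85 84
f 84 85 86
f 84 86 70
f 85 67 87
f 85 87 86
f 86 87 88
f 86 88 70
f 87 67 89
f 87 89 88
f 88 89 90
f 88 90 70
f 89 67 68
f 89 68 90
f 90 68 69
f 90 69 70



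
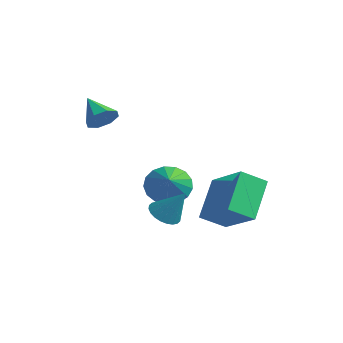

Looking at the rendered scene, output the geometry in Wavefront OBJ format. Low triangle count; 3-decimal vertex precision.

v 3.454 0.07 -0.652
v 4.054 0 -1.025
v 4.246 0.45 0.552
v 3.994 0.267 -1.069
v 3.851 0.504 -1.05
v 3.648 0.674 -0.97
v 3.415 0.753 -0.842
v 3.188 0.727 -0.685
v 3.002 0.602 -0.522
v 2.885 0.395 -0.38
v 2.854 0.139 -0.279
v 2.915 -0.127 -0.235
v 3.057 -0.364 -0.254
v 3.261 -0.535 -0.333
v 3.493 -0.613 -0.462
v 3.72 -0.588 -0.619
v 3.906 -0.462 -0.781
v 4.024 -0.256 -0.924
v 0.079 2.76 -0.893
v 0.692 2.811 -1.681
v 1.261 1.92 -0.027
v 0.792 3.207 -1.433
v 0.728 3.502 -1.061
v 0.516 3.626 -0.65
v 0.204 3.552 -0.295
v -0.138 3.297 -0.078
v -0.429 2.919 -0.046
v -0.604 2.504 -0.209
v -0.623 2.148 -0.529
v -0.481 1.933 -0.932
v -0.211 1.907 -1.326
v 0.126 2.076 -1.621
v 0.451 2.402 -1.749
v 0.051 -0.382 3.391
v 0.397 0.072 3.829
v -1.071 -0.318 4.209
v 0.121 0.334 3.43
v -0.197 0.176 3.008
v -0.369 -0.309 2.81
v -0.295 -0.836 2.952
v -0.019 -1.097 3.351
v 0.298 -0.94 3.773
v 0.47 -0.455 3.971
v 1.994 3.499 -0.191
v 3.893 3.409 0.896
v 2.407 4.503 -0.83
v 4.306 4.414 0.257
v 2.774 2.246 -1.657
v 4.673 2.157 -0.57
v 3.187 3.251 -2.296
v 5.086 3.161 -1.209
f 2 1 4
f 2 4 3
f 4 1 5
f 4 5 3
f 5 1 6
f 5 6 3
f 6 1 7
f 6 7 3
f 7 1 8
f 7 8 3
f 8 1 9
f 8 9 3
f 9 1 10
f 9 10 3
f 10 1 11
f 10 11 3
f 11 1 12
f 11 12 3
f 12 1 13
f 12 13 3
f 13 1 14
f 13 14 3
f 14 1 15
f 14 15 3
f 15 1 16
f 15 16 3
f 16 1 17
f 16 17 3
f 17 1 18
f 17 18 3
f 18 1 2
f 18 2 3
f 20 19 22
f 20 22 21
f 22 19 23
f 22 23 21
f 23 19 24
f 23 24 21
f 24 19 25
f 24 25 21
f 25 19 26
f 25 26 21
f 26 19 27
f 26 27 21
f 27 19 28
f 27 28 21
f 28 19 29
f 28 29 21
f 29 19 30
f 29 30 21
f 30 19 31
f 30 31 21
f 31 19 32
f 31 32 21
f 32 19 33
f 32 33 21
f 33 19 20
f 33 20 21
f 35 34 37
f 35 37 36
f 37 34 38
f 37 38 36
f 38 34 39
f 38 39 36
f 39 34 40
f 39 40 36
f 40 34 41
f 40 41 36
f 41 34 42
f 41 42 36
f 42 34 43
f 42 43 36
f 43 34 35
f 43 35 36
f 45 47 44
f 48 45 44
f 44 47 46
f 46 48 44
f 45 51 47
f 49 45 48
f 49 51 45
f 47 51 46
f 50 48 46
f 46 51 50
f 50 49 48
f 51 49 50



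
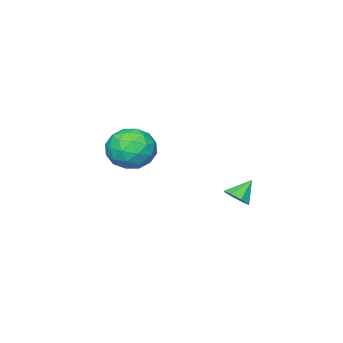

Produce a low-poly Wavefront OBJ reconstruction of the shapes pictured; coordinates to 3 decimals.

v 0.827 -0.271 -2.648
v 1.769 0.124 -2.358
v 1.611 -1.644 -3.322
v 2.553 -1.249 -3.032
v 1.87 -1.59 -2.294
v 1.386 -0.742 -1.877
v 1.994 -0.778 -3.803
v 1.51 0.07 -3.386
v 2.491 -0.19 -3.071
v 2.414 -0.691 -2.139
v 0.966 -0.829 -3.541
v 0.889 -1.33 -2.609
v 1.23 0.047 -2.444
v 2.15 -1.567 -3.236
v 1.749 -1.768 -2.802
v 2.303 -1.535 -2.632
v 1.004 -0.462 -2.161
v 1.558 -0.23 -1.991
v 1.617 -1.237 -1.953
v 1.822 -1.29 -3.689
v 2.376 -1.058 -3.519
v 1.077 0.015 -3.048
v 1.631 0.248 -2.878
v 1.763 -0.283 -3.727
v 2.207 0.095 -2.693
v 2.668 -0.712 -3.089
v 2.34 -0.435 -3.542
v 2.055 0.063 -3.297
v 2.162 -0.2 -2.144
v 2.622 -1.007 -2.54
v 2.221 -1.208 -2.107
v 1.936 -0.709 -1.862
v 2.586 -0.384 -2.564
v 0.758 -0.513 -3.14
v 1.218 -1.32 -3.536
v 1.444 -0.811 -3.818
v 1.159 -0.312 -3.573
v 0.712 -0.808 -2.591
v 1.173 -1.615 -2.987
v 1.325 -1.583 -2.383
v 1.04 -1.085 -2.138
v 0.794 -1.136 -3.116
v 0.956 3.919 -4.208
v 1.389 4.021 -3.819
v 0.264 4.061 -3.472
v 1.249 4.398 -4.024
v 0.937 4.495 -4.337
v 0.637 4.254 -4.573
v 0.524 3.817 -4.596
v 0.664 3.44 -4.391
v 0.976 3.344 -4.078
v 1.276 3.584 -3.842
f 1 38 17
f 38 12 41
f 17 41 6
f 38 41 17
f 1 17 13
f 17 6 18
f 13 18 2
f 17 18 13
f 1 13 22
f 13 2 23
f 22 23 8
f 13 23 22
f 1 22 34
f 22 8 37
f 34 37 11
f 22 37 34
f 1 34 38
f 34 11 42
f 38 42 12
f 34 42 38
f 2 18 29
f 18 6 32
f 29 32 10
f 18 32 29
f 6 41 19
f 41 12 40
f 19 40 5
f 41 40 19
f 12 42 39
f 42 11 35
f 39 35 3
f 42 35 39
f 11 37 36
f 37 8 24
f 36 24 7
f 37 24 36
f 8 23 28
f 23 2 25
f 28 25 9
f 23 25 28
f 4 30 16
f 30 10 31
f 16 31 5
f 30 31 16
f 4 16 14
f 16 5 15
f 14 15 3
f 16 15 14
f 4 14 21
f 14 3 20
f 21 20 7
f 14 20 21
f 4 21 26
f 21 7 27
f 26 27 9
f 21 27 26
f 4 26 30
f 26 9 33
f 30 33 10
f 26 33 30
f 5 31 19
f 31 10 32
f 19 32 6
f 31 32 19
f 3 15 39
f 15 5 40
f 39 40 12
f 15 40 39
f 7 20 36
f 20 3 35
f 36 35 11
f 20 35 36
f 9 27 28
f 27 7 24
f 28 24 8
f 27 24 28
f 10 33 29
f 33 9 25
f 29 25 2
f 33 25 29
f 44 43 46
f 44 46 45
f 46 43 47
f 46 47 45
f 47 43 48
f 47 48 45
f 48 43 49
f 48 49 45
f 49 43 50
f 49 50 45
f 50 43 51
f 50 51 45
f 51 43 52
f 51 52 45
f 52 43 44
f 52 44 45



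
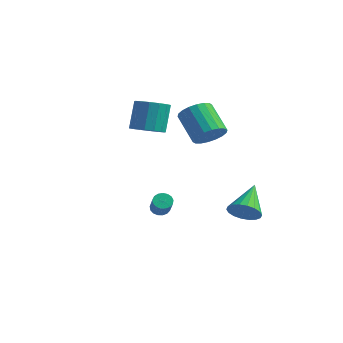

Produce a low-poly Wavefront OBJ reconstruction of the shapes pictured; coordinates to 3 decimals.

v 3.659 3.157 -4.407
v 4.544 3.366 -4.168
v 2.941 4.763 -3.153
v 4.481 3.603 -4.507
v 4.255 3.751 -4.826
v 3.911 3.782 -5.063
v 3.517 3.689 -5.169
v 3.151 3.491 -5.124
v 2.886 3.226 -4.938
v 2.774 2.948 -4.646
v 2.837 2.712 -4.307
v 3.063 2.563 -3.987
v 3.407 2.533 -3.751
v 3.801 2.626 -3.645
v 4.167 2.824 -3.689
v 4.432 3.088 -3.876
v -0.596 0.451 1.008
v -0.088 -0.257 1.384
v -0.375 0.42 3.048
v -0.884 1.129 2.672
v 0.238 0.1 1.295
v -0.049 0.777 2.959
v 0.341 0.552 1.129
v 0.053 1.229 2.793
v 0.192 0.976 0.93
v -0.096 1.653 2.595
v -0.168 1.26 0.752
v -0.456 1.937 2.417
v -0.643 1.327 0.643
v -0.93 2.005 2.308
v -1.105 1.16 0.632
v -1.392 1.837 2.296
v -1.431 0.803 0.721
v -1.718 1.48 2.385
v -1.533 0.351 0.887
v -1.821 1.028 2.551
v -1.384 -0.073 1.085
v -1.672 0.604 2.75
v -1.024 -0.357 1.263
v -1.312 0.32 2.928
v -0.55 -0.425 1.372
v -0.837 0.253 3.037
v 3.412 -2.703 -2.289
v 3.81 -2.431 -2.455
v 4.546 -2.985 -1.596
v 4.148 -3.257 -1.431
v 3.712 -2.291 -2.281
v 4.448 -2.845 -1.422
v 3.545 -2.245 -2.108
v 4.282 -2.799 -1.25
v 3.348 -2.304 -1.977
v 4.084 -2.859 -1.119
v 3.165 -2.455 -1.918
v 3.902 -3.009 -1.059
v 3.039 -2.663 -1.944
v 3.776 -3.217 -1.085
v 2.998 -2.879 -2.048
v 3.735 -3.433 -1.19
v 3.052 -3.055 -2.208
v 3.789 -3.61 -1.35
v 3.188 -3.151 -2.387
v 3.925 -3.705 -1.528
v 3.376 -3.144 -2.543
v 4.113 -3.698 -1.684
v 3.571 -3.036 -2.641
v 4.308 -3.59 -1.783
v 3.73 -2.851 -2.659
v 4.467 -3.405 -1.8
v 3.816 -2.633 -2.592
v 4.553 -3.187 -1.733
v 2.175 2.169 0.867
v 2.828 2.554 1.456
v 1.417 2.916 2.783
v 0.765 2.531 2.193
v 2.698 2.89 1.226
v 1.287 3.251 2.553
v 2.464 3.083 0.925
v 1.053 3.444 2.252
v 2.173 3.095 0.612
v 0.762 3.456 1.939
v 1.883 2.924 0.35
v 0.472 3.285 1.677
v 1.65 2.603 0.19
v 0.239 2.964 1.517
v 1.522 2.196 0.164
v 0.111 2.558 1.491
v 1.523 1.784 0.277
v 0.112 2.146 1.604
v 1.653 1.449 0.507
v 0.242 1.81 1.834
v 1.887 1.256 0.808
v 0.476 1.617 2.135
v 2.178 1.244 1.121
v 0.767 1.605 2.448
v 2.468 1.415 1.383
v 1.057 1.776 2.71
v 2.701 1.736 1.543
v 1.29 2.097 2.87
v 2.829 2.142 1.569
v 1.418 2.504 2.896
f 2 1 4
f 2 4 3
f 4 1 5
f 4 5 3
f 5 1 6
f 5 6 3
f 6 1 7
f 6 7 3
f 7 1 8
f 7 8 3
f 8 1 9
f 8 9 3
f 9 1 10
f 9 10 3
f 10 1 11
f 10 11 3
f 11 1 12
f 11 12 3
f 12 1 13
f 12 13 3
f 13 1 14
f 13 14 3
f 14 1 15
f 14 15 3
f 15 1 16
f 15 16 3
f 16 1 2
f 16 2 3
f 18 17 21
f 18 21 19
f 19 21 22
f 19 22 20
f 21 17 23
f 21 23 22
f 22 23 24
f 22 24 20
f 23 17 25
f 23 25 24
f 24 25 26
f 24 26 20
f 25 17 27
f 25 27 26
f 26 27 28
f 26 28 20
f 27 17 29
f 27 29 28
f 28 29 30
f 28 30 20
f 29 17 31
f 29 31 30
f 30 31 32
f 30 32 20
f 31 17 33
f 31 33 32
f 32 33 34
f 32 34 20
f 33 17 35
f 33 35 34
f 34 35 36
f 34 36 20
f 35 17 37
f 35 37 36
f 36 37 38
f 36 38 20
f 37 17 39
f 37 39 38
f 38 39 40
f 38 40 20
f 39 17 41
f 39 41 40
f 40 41 42
f 40 42 20
f 41 17 18
f 41 18 42
f 42 18 19
f 42 19 20
f 44 43 47
f 44 47 45
f 45 47 48
f 45 48 46
f 47 43 49
f 47 49 48
f 48 49 50
f 48 50 46
f 49 43 51
f 49 51 50
f 50 51 52
f 50 52 46
f 51 43 53
f 51 53 52
f 52 53 54
f 52 54 46
f 53 43 55
f 53 55 54
f 54 55 56
f 54 56 46
f 55 43 57
f 55 57 56
f 56 57 58
f 56 58 46
f 57 43 59
f 57 59 58
f 58 59 60
f 58 60 46
f 59 43 61
f 59 61 60
f 60 61 62
f 60 62 46
f 61 43 63
f 61 63 62
f 62 63 64
f 62 64 46
f 63 43 65
f 63 65 64
f 64 65 66
f 64 66 46
f 65 43 67
f 65 67 66
f 66 67 68
f 66 68 46
f 67 43 69
f 67 69 68
f 68 69 70
f 68 70 46
f 69 43 44
f 69 44 70
f 70 44 45
f 70 45 46
f 72 71 75
f 72 75 73
f 73 75 76
f 73 76 74
f 75 71 77
f 75 77 76
f 76 77 78
f 76 78 74
f 77 71 79
f 77 79 78
f 78 79 80
f 78 80 74
f 79 71 81
f 79 81 80
f 80 81 82
f 80 82 74
f 81 71 83
f 81 83 82
f 82 83 84
f 82 84 74
f 83 71 85
f 83 85 84
f 84 85 86
f 84 86 74
f 85 71 87
f 85 87 86
f 86 87 88
f 86 88 74
f 87 71 89
f 87 89 88
f 88 89 90
f 88 90 74
f 89 71 91
f 89 91 90
f 90 91 92
f 90 92 74
f 91 71 93
f 91 93 92
f 92 93 94
f 92 94 74
f 93 71 95
f 93 95 94
f 94 95 96
f 94 96 74
f 95 71 97
f 95 97 96
f 96 97 98
f 96 98 74
f 97 71 99
f 97 99 98
f 98 99 100
f 98 100 74
f 99 71 72
f 99 72 100
f 100 72 73
f 100 73 74



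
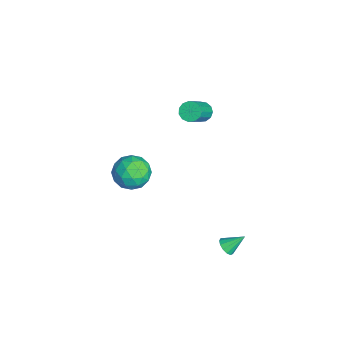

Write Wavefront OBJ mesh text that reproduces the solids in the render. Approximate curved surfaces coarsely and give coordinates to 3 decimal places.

v -2.228 -0.294 -3.263
v -1.681 -0.659 -2.286
v -3.459 -1.741 -3.114
v -2.912 -2.106 -2.137
v -3.527 -1.102 -2.127
v -2.766 -0.208 -2.219
v -2.374 -2.192 -3.181
v -1.613 -1.298 -3.273
v -1.771 -1.832 -2.236
v -2.484 -1.158 -1.584
v -2.656 -1.242 -3.816
v -3.369 -0.568 -3.164
v -1.846 -0.35 -2.788
v -3.294 -2.05 -2.612
v -3.655 -1.46 -2.606
v -3.334 -1.675 -2.032
v -2.484 -0.084 -2.748
v -2.163 -0.299 -2.174
v -3.248 -0.559 -2.08
v -2.977 -2.101 -3.226
v -2.656 -2.316 -2.652
v -1.806 -0.725 -3.368
v -1.485 -0.94 -2.794
v -1.892 -1.841 -3.32
v -1.577 -1.254 -2.184
v -2.301 -2.104 -2.096
v -1.985 -2.155 -2.71
v -1.538 -1.629 -2.764
v -1.996 -0.858 -1.801
v -2.72 -1.708 -1.713
v -3.082 -1.118 -1.707
v -2.634 -0.592 -1.762
v -2.049 -1.547 -1.771
v -2.42 -0.692 -3.687
v -3.144 -1.542 -3.599
v -2.506 -1.808 -3.638
v -2.058 -1.282 -3.693
v -2.839 -0.296 -3.304
v -3.563 -1.146 -3.216
v -3.602 -0.771 -2.636
v -3.155 -0.245 -2.69
v -3.091 -0.853 -3.629
v -1.873 2.558 3.219
v -1.367 2.733 2.869
v -0.101 1.957 4.311
v -0.607 1.782 4.661
v -1.442 3.011 3.085
v -0.176 2.236 4.527
v -1.654 3.146 3.343
v -0.388 2.371 4.786
v -1.936 3.094 3.562
v -0.67 2.319 5.005
v -2.198 2.871 3.672
v -0.932 2.096 5.115
v -2.356 2.549 3.638
v -1.09 1.774 5.081
v -2.361 2.23 3.471
v -1.095 1.455 4.914
v -2.211 2.014 3.224
v -0.945 1.239 4.666
v -1.954 1.971 2.975
v -0.688 1.196 4.417
v -1.671 2.115 2.803
v -0.405 1.339 4.246
v -1.452 2.398 2.764
v -0.186 1.623 4.206
v 3.564 3.21 -3.312
v 3.879 3.521 -3.686
v 3.576 4.19 -2.488
v 3.566 3.583 -3.756
v 3.252 3.527 -3.684
v 3.037 3.371 -3.495
v 2.989 3.163 -3.247
v 3.123 2.97 -3.02
v 3.398 2.854 -2.885
v 3.724 2.85 -2.886
v 4 2.961 -3.022
v 4.137 3.151 -3.25
v 4.092 3.359 -3.498
f 1 38 17
f 38 12 41
f 17 41 6
f 38 41 17
f 1 17 13
f 17 6 18
f 13 18 2
f 17 18 13
f 1 13 22
f 13 2 23
f 22 23 8
f 13 23 22
f 1 22 34
f 22 8 37
f 34 37 11
f 22 37 34
f 1 34 38
f 34 11 42
f 38 42 12
f 34 42 38
f 2 18 29
f 18 6 32
f 29 32 10
f 18 32 29
f 6 41 19
f 41 12 40
f 19 40 5
f 41 40 19
f 12 42 39
f 42 11 35
f 39 35 3
f 42 35 39
f 11 37 36
f 37 8 24
f 36 24 7
f 37 24 36
f 8 23 28
f 23 2 25
f 28 25 9
f 23 25 28
f 4 30 16
f 30 10 31
f 16 31 5
f 30 31 16
f 4 16 14
f 16 5 15
f 14 15 3
f 16 15 14
f 4 14 21
f 14 3 20
f 21 20 7
f 14 20 21
f 4 21 26
f 21 7 27
f 26 27 9
f 21 27 26
f 4 26 30
f 26 9 33
f 30 33 10
f 26 33 30
f 5 31 19
f 31 10 32
f 19 32 6
f 31 32 19
f 3 15 39
f 15 5 40
f 39 40 12
f 15 40 39
f 7 20 36
f 20 3 35
f 36 35 11
f 20 35 36
f 9 27 28
f 27 7 24
f 28 24 8
f 27 24 28
f 10 33 29
f 33 9 25
f 29 25 2
f 33 25 29
f 44 43 47
f 44 47 45
f 45 47 48
f 45 48 46
f 47 43 49
f 47 49 48
f 48 49 50
f 48 50 46
f 49 43 51
f 49 51 50
f 50 51 52
f 50 52 46
f 51 43 53
f 51 53 52
f 52 53 54
f 52 54 46
f 53 43 55
f 53 55 54
f 54 55 56
f 54 56 46
f 55 43 57
f 55 57 56
f 56 57 58
f 56 58 46
f 57 43 59
f 57 59 58
f 58 59 60
f 58 60 46
f 59 43 61
f 59 61 60
f 60 61 62
f 60 62 46
f 61 43 63
f 61 63 62
f 62 63 64
f 62 64 46
f 63 43 65
f 63 65 64
f 64 65 66
f 64 66 46
f 65 43 44
f 65 44 66
f 66 44 45
f 66 45 46
f 68 67 70
f 68 70 69
f 70 67 71
f 70 71 69
f 71 67 72
f 71 72 69
f 72 67 73
f 72 73 69
f 73 67 74
f 73 74 69
f 74 67 75
f 74 75 69
f 75 67 76
f 75 76 69
f 76 67 77
f 76 77 69
f 77 67 78
f 77 78 69
f 78 67 79
f 78 79 69
f 79 67 68
f 79 68 69



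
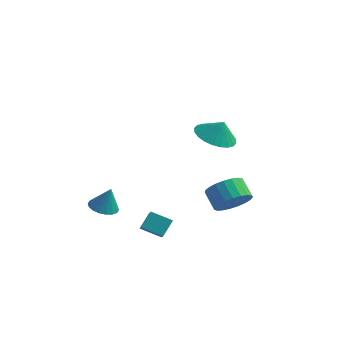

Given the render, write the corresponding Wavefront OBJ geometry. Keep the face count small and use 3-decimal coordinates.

v -3.707 -3.184 -2.65
v -2.96 -3.165 -2.871
v -3.333 -3.056 -1.37
v -3.05 -2.83 -2.878
v -3.271 -2.565 -2.839
v -3.579 -2.423 -2.763
v -3.912 -2.431 -2.665
v -4.204 -2.588 -2.564
v -4.398 -2.864 -2.48
v -4.455 -3.202 -2.429
v -4.364 -3.537 -2.423
v -4.143 -3.802 -2.461
v -3.836 -3.945 -2.537
v -3.503 -3.936 -2.635
v -3.211 -3.779 -2.736
v -3.017 -3.504 -2.821
v -0.781 -4.629 -2.429
v -0.657 -3.922 -1.703
v -1.305 -3.852 -3.095
v -1.181 -3.146 -2.37
v 0.241 -4.334 -2.89
v 0.365 -3.628 -2.165
v -0.283 -3.558 -3.557
v -0.159 -2.851 -2.831
v 0.869 1.616 -3.559
v 1.599 1.693 -2.822
v 0.801 2.202 -2.085
v 0.071 2.124 -2.821
v 1.644 2.069 -3.033
v 0.845 2.577 -2.295
v 1.554 2.365 -3.334
v 0.756 2.874 -2.597
v 1.346 2.533 -3.675
v 0.548 3.041 -2.937
v 1.056 2.541 -3.995
v 0.257 3.05 -3.257
v 0.733 2.39 -4.24
v -0.065 2.898 -3.502
v 0.434 2.105 -4.367
v -0.364 2.613 -3.629
v 0.21 1.735 -4.354
v -0.588 2.243 -3.617
v 0.1 1.345 -4.204
v -0.698 1.853 -3.467
v 0.123 1.001 -3.943
v -0.675 1.51 -3.205
v 0.275 0.764 -3.615
v -0.523 1.272 -2.877
v 0.53 0.674 -3.277
v -0.268 1.182 -2.539
v 0.843 0.747 -2.988
v 0.045 1.255 -2.25
v 1.161 0.97 -2.798
v 0.363 1.478 -2.06
v 1.429 1.305 -2.739
v 0.63 1.813 -2.001
v 1.386 -1.385 2.749
v 2.094 -0.666 2.366
v 1.794 -1.275 3.711
v 1.773 -0.415 2.474
v 1.393 -0.312 2.624
v 1.012 -0.373 2.793
v 0.687 -0.587 2.955
v 0.469 -0.923 3.086
v 0.391 -1.33 3.166
v 0.464 -1.744 3.182
v 0.677 -2.104 3.133
v 0.999 -2.355 3.025
v 1.379 -2.458 2.875
v 1.76 -2.397 2.706
v 2.084 -2.183 2.544
v 2.302 -1.847 2.413
v 2.381 -1.44 2.333
v 2.308 -1.026 2.317
f 2 1 4
f 2 4 3
f 4 1 5
f 4 5 3
f 5 1 6
f 5 6 3
f 6 1 7
f 6 7 3
f 7 1 8
f 7 8 3
f 8 1 9
f 8 9 3
f 9 1 10
f 9 10 3
f 10 1 11
f 10 11 3
f 11 1 12
f 11 12 3
f 12 1 13
f 12 13 3
f 13 1 14
f 13 14 3
f 14 1 15
f 14 15 3
f 15 1 16
f 15 16 3
f 16 1 2
f 16 2 3
f 18 20 17
f 21 18 17
f 17 20 19
f 19 21 17
f 18 24 20
f 22 18 21
f 22 24 18
f 20 24 19
f 23 21 19
f 19 24 23
f 23 22 21
f 24 22 23
f 26 25 29
f 26 29 27
f 27 29 30
f 27 30 28
f 29 25 31
f 29 31 30
f 30 31 32
f 30 32 28
f 31 25 33
f 31 33 32
f 32 33 34
f 32 34 28
f 33 25 35
f 33 35 34
f 34 35 36
f 34 36 28
f 35 25 37
f 35 37 36
f 36 37 38
f 36 38 28
f 37 25 39
f 37 39 38
f 38 39 40
f 38 40 28
f 39 25 41
f 39 41 40
f 40 41 42
f 40 42 28
f 41 25 43
f 41 43 42
f 42 43 44
f 42 44 28
f 43 25 45
f 43 45 44
f 44 45 46
f 44 46 28
f 45 25 47
f 45 47 46
f 46 47 48
f 46 48 28
f 47 25 49
f 47 49 48
f 48 49 50
f 48 50 28
f 49 25 51
f 49 51 50
f 50 51 52
f 50 52 28
f 51 25 53
f 51 53 52
f 52 53 54
f 52 54 28
f 53 25 55
f 53 55 54
f 54 55 56
f 54 56 28
f 55 25 26
f 55 26 56
f 56 26 27
f 56 27 28
f 58 57 60
f 58 60 59
f 60 57 61
f 60 61 59
f 61 57 62
f 61 62 59
f 62 57 63
f 62 63 59
f 63 57 64
f 63 64 59
f 64 57 65
f 64 65 59
f 65 57 66
f 65 66 59
f 66 57 67
f 66 67 59
f 67 57 68
f 67 68 59
f 68 57 69
f 68 69 59
f 69 57 70
f 69 70 59
f 70 57 71
f 70 71 59
f 71 57 72
f 71 72 59
f 72 57 73
f 72 73 59
f 73 57 74
f 73 74 59
f 74 57 58
f 74 58 59



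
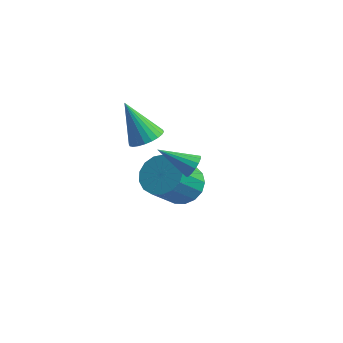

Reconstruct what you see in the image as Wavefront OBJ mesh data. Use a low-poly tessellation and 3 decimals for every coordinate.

v 1.007 -0.581 -0.442
v 1.545 -0.182 -0.127
v -0.007 -0.479 1.162
v 1.381 0.026 -0.244
v 1.161 0.141 -0.391
v 0.917 0.146 -0.545
v 0.687 0.04 -0.684
v 0.506 -0.16 -0.786
v 0.4 -0.424 -0.835
v 0.388 -0.712 -0.825
v 0.469 -0.981 -0.756
v 0.633 -1.188 -0.64
v 0.853 -1.303 -0.493
v 1.097 -1.308 -0.338
v 1.327 -1.203 -0.2
v 1.509 -1.003 -0.098
v 1.614 -0.738 -0.048
v 1.626 -0.45 -0.058
v 3.856 -1.981 0.195
v 4.15 -2.118 0.614
v 2.584 -2.419 0.945
v 4.084 -1.855 0.656
v 3.958 -1.626 0.575
v 3.803 -1.492 0.392
v 3.663 -1.488 0.156
v 3.574 -1.617 -0.069
v 3.561 -1.844 -0.224
v 3.627 -2.106 -0.266
v 3.754 -2.336 -0.185
v 3.908 -2.47 -0.002
v 4.048 -2.473 0.234
v 4.137 -2.344 0.459
v 1.489 1.399 -4.648
v 2.367 1.598 -4.285
v 2.049 0.379 -2.85
v 1.171 0.181 -3.212
v 2.089 1.91 -4.082
v 1.771 0.691 -2.646
v 1.675 2.105 -4.008
v 1.357 0.886 -2.572
v 1.217 2.138 -4.081
v 0.899 0.919 -2.645
v 0.822 2.002 -4.283
v 0.504 0.783 -2.848
v 0.58 1.729 -4.57
v 0.262 0.51 -3.134
v 0.546 1.379 -4.874
v 0.228 0.16 -3.438
v 0.728 1.035 -5.126
v 0.41 -0.184 -3.69
v 1.084 0.774 -5.269
v 0.766 -0.445 -3.833
v 1.533 0.656 -5.269
v 1.215 -0.563 -3.834
v 1.972 0.709 -5.127
v 1.654 -0.51 -3.692
v 2.3 0.919 -4.876
v 1.983 -0.3 -3.44
v 2.443 1.24 -4.572
v 2.125 0.021 -3.136
f 2 1 4
f 2 4 3
f 4 1 5
f 4 5 3
f 5 1 6
f 5 6 3
f 6 1 7
f 6 7 3
f 7 1 8
f 7 8 3
f 8 1 9
f 8 9 3
f 9 1 10
f 9 10 3
f 10 1 11
f 10 11 3
f 11 1 12
f 11 12 3
f 12 1 13
f 12 13 3
f 13 1 14
f 13 14 3
f 14 1 15
f 14 15 3
f 15 1 16
f 15 16 3
f 16 1 17
f 16 17 3
f 17 1 18
f 17 18 3
f 18 1 2
f 18 2 3
f 20 19 22
f 20 22 21
f 22 19 23
f 22 23 21
f 23 19 24
f 23 24 21
f 24 19 25
f 24 25 21
f 25 19 26
f 25 26 21
f 26 19 27
f 26 27 21
f 27 19 28
f 27 28 21
f 28 19 29
f 28 29 21
f 29 19 30
f 29 30 21
f 30 19 31
f 30 31 21
f 31 19 32
f 31 32 21
f 32 19 20
f 32 20 21
f 34 33 37
f 34 37 35
f 35 37 38
f 35 38 36
f 37 33 39
f 37 39 38
f 38 39 40
f 38 40 36
f 39 33 41
f 39 41 40
f 40 41 42
f 40 42 36
f 41 33 43
f 41 43 42
f 42 43 44
f 42 44 36
f 43 33 45
f 43 45 44
f 44 45 46
f 44 46 36
f 45 33 47
f 45 47 46
f 46 47 48
f 46 48 36
f 47 33 49
f 47 49 48
f 48 49 50
f 48 50 36
f 49 33 51
f 49 51 50
f 50 51 52
f 50 52 36
f 51 33 53
f 51 53 52
f 52 53 54
f 52 54 36
f 53 33 55
f 53 55 54
f 54 55 56
f 54 56 36
f 55 33 57
f 55 57 56
f 56 57 58
f 56 58 36
f 57 33 59
f 57 59 58
f 58 59 60
f 58 60 36
f 59 33 34
f 59 34 60
f 60 34 35
f 60 35 36



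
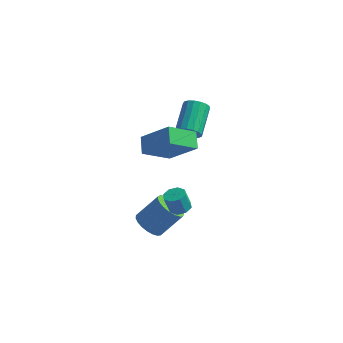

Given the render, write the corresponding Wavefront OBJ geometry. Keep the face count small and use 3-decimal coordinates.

v 2.919 -0.519 1.676
v 3.523 -0.649 2.045
v 3.306 1.029 2.993
v 2.701 1.159 2.624
v 3.632 -0.478 1.766
v 3.414 1.2 2.715
v 3.577 -0.316 1.467
v 3.359 1.363 2.416
v 3.372 -0.2 1.216
v 3.154 1.478 2.164
v 3.062 -0.158 1.07
v 2.845 1.52 2.018
v 2.72 -0.198 1.062
v 2.502 1.48 2.011
v 2.424 -0.312 1.196
v 2.206 1.366 2.144
v 2.24 -0.473 1.439
v 2.023 1.205 2.388
v 2.213 -0.645 1.737
v 1.995 1.033 2.685
v 2.347 -0.788 2.02
v 2.129 0.89 2.969
v 2.612 -0.869 2.225
v 2.394 0.809 3.173
v 2.947 -0.87 2.304
v 2.729 0.808 3.252
v 3.276 -0.791 2.239
v 3.058 0.887 3.187
v 1.528 -2.586 -4.633
v 2.226 -3.104 -4.87
v 3.189 -2.411 -3.543
v 2.492 -1.894 -3.307
v 2.285 -2.795 -5.074
v 3.248 -2.103 -3.747
v 2.213 -2.451 -5.201
v 3.177 -1.758 -3.875
v 2.023 -2.13 -5.231
v 2.986 -1.437 -3.904
v 1.747 -1.888 -5.157
v 2.711 -1.195 -3.83
v 1.434 -1.767 -4.993
v 2.397 -1.074 -3.666
v 1.136 -1.787 -4.766
v 2.1 -1.094 -3.439
v 0.907 -1.946 -4.517
v 1.87 -1.253 -3.19
v 0.785 -2.215 -4.287
v 1.748 -1.523 -2.961
v 0.791 -2.549 -4.118
v 1.755 -1.856 -2.791
v 0.925 -2.889 -4.038
v 1.889 -2.196 -2.711
v 1.164 -3.177 -4.06
v 2.127 -2.484 -2.734
v 1.465 -3.362 -4.182
v 2.428 -2.67 -2.855
v 1.777 -3.414 -4.382
v 2.74 -2.721 -3.055
v 2.046 -3.322 -4.625
v 3.01 -2.63 -3.299
v 1.368 -3.001 1.447
v 2.986 -3.221 2.906
v 0.963 -2.179 2.019
v 2.581 -2.399 3.478
v 2.399 -1.821 0.482
v 4.017 -2.041 1.941
v 1.994 -0.999 1.054
v 3.612 -1.219 2.513
v 3.21 -2.341 -2.837
v 3.589 -1.879 -2.673
v 3.309 -2.036 -1.58
v 2.93 -2.499 -1.743
v 3.149 -1.729 -2.765
v 2.868 -1.886 -1.671
v 2.744 -1.937 -2.898
v 2.464 -2.094 -1.805
v 2.612 -2.383 -2.996
v 2.332 -2.54 -1.902
v 2.831 -2.804 -3
v 2.551 -2.961 -1.907
v 3.272 -2.954 -2.909
v 2.991 -3.111 -1.815
v 3.676 -2.746 -2.775
v 3.396 -2.903 -1.682
v 3.808 -2.3 -2.678
v 3.528 -2.457 -1.584
f 2 1 5
f 2 5 3
f 3 5 6
f 3 6 4
f 5 1 7
f 5 7 6
f 6 7 8
f 6 8 4
f 7 1 9
f 7 9 8
f 8 9 10
f 8 10 4
f 9 1 11
f 9 11 10
f 10 11 12
f 10 12 4
f 11 1 13
f 11 13 12
f 12 13 14
f 12 14 4
f 13 1 15
f 13 15 14
f 14 15 16
f 14 16 4
f 15 1 17
f 15 17 16
f 16 17 18
f 16 18 4
f 17 1 19
f 17 19 18
f 18 19 20
f 18 20 4
f 19 1 21
f 19 21 20
f 20 21 22
f 20 22 4
f 21 1 23
f 21 23 22
f 22 23 24
f 22 24 4
f 23 1 25
f 23 25 24
f 24 25 26
f 24 26 4
f 25 1 27
f 25 27 26
f 26 27 28
f 26 28 4
f 27 1 2
f 27 2 28
f 28 2 3
f 28 3 4
f 30 29 33
f 30 33 31
f 31 33 34
f 31 34 32
f 33 29 35
f 33 35 34
f 34 35 36
f 34 36 32
f 35 29 37
f 35 37 36
f 36 37 38
f 36 38 32
f 37 29 39
f 37 39 38
f 38 39 40
f 38 40 32
f 39 29 41
f 39 41 40
f 40 41 42
f 40 42 32
f 41 29 43
f 41 43 42
f 42 43 44
f 42 44 32
f 43 29 45
f 43 45 44
f 44 45 46
f 44 46 32
f 45 29 47
f 45 47 46
f 46 47 48
f 46 48 32
f 47 29 49
f 47 49 48
f 48 49 50
f 48 50 32
f 49 29 51
f 49 51 50
f 50 51 52
f 50 52 32
f 51 29 53
f 51 53 52
f 52 53 54
f 52 54 32
f 53 29 55
f 53 55 54
f 54 55 56
f 54 56 32
f 55 29 57
f 55 57 56
f 56 57 58
f 56 58 32
f 57 29 59
f 57 59 58
f 58 59 60
f 58 60 32
f 59 29 30
f 59 30 60
f 60 30 31
f 60 31 32
f 62 64 61
f 65 62 61
f 61 64 63
f 63 65 61
f 62 68 64
f 66 62 65
f 66 68 62
f 64 68 63
f 67 65 63
f 63 68 67
f 67 66 65
f 68 66 67
f 70 69 73
f 70 73 71
f 71 73 74
f 71 74 72
f 73 69 75
f 73 75 74
f 74 75 76
f 74 76 72
f 75 69 77
f 75 77 76
f 76 77 78
f 76 78 72
f 77 69 79
f 77 79 78
f 78 79 80
f 78 80 72
f 79 69 81
f 79 81 80
f 80 81 82
f 80 82 72
f 81 69 83
f 81 83 82
f 82 83 84
f 82 84 72
f 83 69 85
f 83 85 84
f 84 85 86
f 84 86 72
f 85 69 70
f 85 70 86
f 86 70 71
f 86 71 72



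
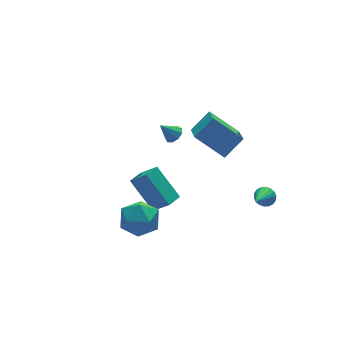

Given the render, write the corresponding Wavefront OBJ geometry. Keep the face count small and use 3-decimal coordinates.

v 2.767 -2.407 0.498
v 3.086 -2.853 0.458
v 1.773 -3.193 1.302
v 3.168 -2.746 0.663
v 3.169 -2.573 0.835
v 3.092 -2.366 0.94
v 2.949 -2.168 0.959
v 2.771 -2.017 0.886
v 2.592 -1.943 0.736
v 2.447 -1.961 0.539
v 2.366 -2.068 0.334
v 2.364 -2.242 0.162
v 2.442 -2.449 0.056
v 2.585 -2.647 0.038
v 2.763 -2.798 0.111
v 2.942 -2.871 0.261
v -2.646 -1.454 1.175
v -3.135 -0.139 2.529
v -1.888 -1.044 1.051
v -2.377 0.271 2.405
v -2.143 -2.131 2.015
v -2.632 -0.816 3.369
v -1.385 -1.721 1.891
v -1.874 -0.406 3.245
v -3.274 -1.508 2.266
v -2.948 -1.981 1.399
v -4.552 -2.599 2.381
v -4.226 -3.072 1.514
v -3.664 -3.142 2.387
v -2.874 -2.468 2.316
v -4.626 -2.112 1.464
v -3.836 -1.438 1.393
v -3.784 -2.355 0.903
v -3.189 -2.991 1.473
v -4.311 -1.589 2.307
v -3.716 -2.225 2.877
v 0.523 2.47 2.14
v 0.774 2.108 2.435
v -0.103 2.69 2.94
v 0.934 2.431 2.472
v 0.903 2.772 2.354
v 0.694 2.972 2.135
v 0.405 2.937 1.919
v 0.172 2.684 1.806
v 0.103 2.33 1.849
v 0.231 2.042 2.028
v 0.496 1.955 2.26
v 0.959 1.559 3.078
v 0.388 0.164 3.967
v 2.009 1.676 3.934
v 1.438 0.28 4.823
v 1.962 0.46 1.997
v 1.391 -0.936 2.886
v 3.012 0.576 2.853
v 2.441 -0.819 3.742
f 2 1 4
f 2 4 3
f 4 1 5
f 4 5 3
f 5 1 6
f 5 6 3
f 6 1 7
f 6 7 3
f 7 1 8
f 7 8 3
f 8 1 9
f 8 9 3
f 9 1 10
f 9 10 3
f 10 1 11
f 10 11 3
f 11 1 12
f 11 12 3
f 12 1 13
f 12 13 3
f 13 1 14
f 13 14 3
f 14 1 15
f 14 15 3
f 15 1 16
f 15 16 3
f 16 1 2
f 16 2 3
f 18 20 17
f 21 18 17
f 17 20 19
f 19 21 17
f 18 24 20
f 22 18 21
f 22 24 18
f 20 24 19
f 23 21 19
f 19 24 23
f 23 22 21
f 24 22 23
f 25 36 30
f 25 30 26
f 25 26 32
f 25 32 35
f 25 35 36
f 26 30 34
f 30 36 29
f 36 35 27
f 35 32 31
f 32 26 33
f 28 34 29
f 28 29 27
f 28 27 31
f 28 31 33
f 28 33 34
f 29 34 30
f 27 29 36
f 31 27 35
f 33 31 32
f 34 33 26
f 38 37 40
f 38 40 39
f 40 37 41
f 40 41 39
f 41 37 42
f 41 42 39
f 42 37 43
f 42 43 39
f 43 37 44
f 43 44 39
f 44 37 45
f 44 45 39
f 45 37 46
f 45 46 39
f 46 37 47
f 46 47 39
f 47 37 38
f 47 38 39
f 49 51 48
f 52 49 48
f 48 51 50
f 50 52 48
f 49 55 51
f 53 49 52
f 53 55 49
f 51 55 50
f 54 52 50
f 50 55 54
f 54 53 52
f 55 53 54

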